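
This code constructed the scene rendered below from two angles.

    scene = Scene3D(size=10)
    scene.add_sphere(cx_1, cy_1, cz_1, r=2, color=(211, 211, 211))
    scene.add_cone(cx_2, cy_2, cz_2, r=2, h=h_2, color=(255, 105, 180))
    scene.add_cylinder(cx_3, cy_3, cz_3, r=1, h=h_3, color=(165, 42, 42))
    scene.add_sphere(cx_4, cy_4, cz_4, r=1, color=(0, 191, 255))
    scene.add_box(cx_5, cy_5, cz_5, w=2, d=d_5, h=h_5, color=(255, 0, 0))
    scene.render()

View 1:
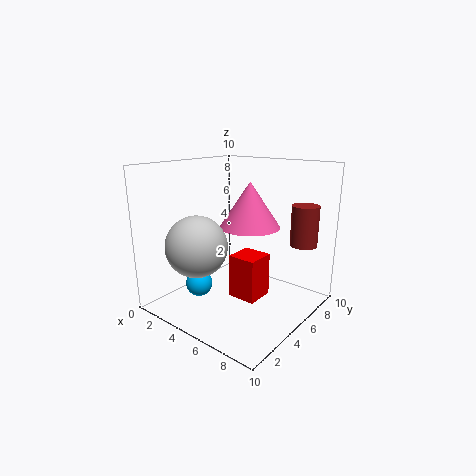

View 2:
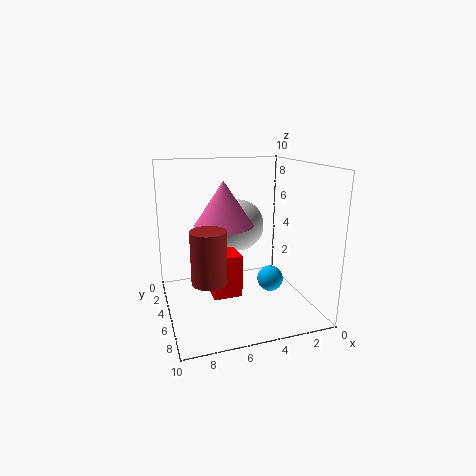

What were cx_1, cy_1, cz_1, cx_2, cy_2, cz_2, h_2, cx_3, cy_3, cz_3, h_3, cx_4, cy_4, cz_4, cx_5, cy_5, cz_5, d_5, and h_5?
cx_1 = 4, cy_1 = 2, cz_1 = 5, cx_2 = 6, cy_2 = 5, cz_2 = 6, h_2 = 3, cx_3 = 8, cy_3 = 9, cz_3 = 4, h_3 = 3, cx_4 = 2, cy_4 = 4, cz_4 = 1, cx_5 = 5, cy_5 = 4, cz_5 = 1, d_5 = 2, h_5 = 3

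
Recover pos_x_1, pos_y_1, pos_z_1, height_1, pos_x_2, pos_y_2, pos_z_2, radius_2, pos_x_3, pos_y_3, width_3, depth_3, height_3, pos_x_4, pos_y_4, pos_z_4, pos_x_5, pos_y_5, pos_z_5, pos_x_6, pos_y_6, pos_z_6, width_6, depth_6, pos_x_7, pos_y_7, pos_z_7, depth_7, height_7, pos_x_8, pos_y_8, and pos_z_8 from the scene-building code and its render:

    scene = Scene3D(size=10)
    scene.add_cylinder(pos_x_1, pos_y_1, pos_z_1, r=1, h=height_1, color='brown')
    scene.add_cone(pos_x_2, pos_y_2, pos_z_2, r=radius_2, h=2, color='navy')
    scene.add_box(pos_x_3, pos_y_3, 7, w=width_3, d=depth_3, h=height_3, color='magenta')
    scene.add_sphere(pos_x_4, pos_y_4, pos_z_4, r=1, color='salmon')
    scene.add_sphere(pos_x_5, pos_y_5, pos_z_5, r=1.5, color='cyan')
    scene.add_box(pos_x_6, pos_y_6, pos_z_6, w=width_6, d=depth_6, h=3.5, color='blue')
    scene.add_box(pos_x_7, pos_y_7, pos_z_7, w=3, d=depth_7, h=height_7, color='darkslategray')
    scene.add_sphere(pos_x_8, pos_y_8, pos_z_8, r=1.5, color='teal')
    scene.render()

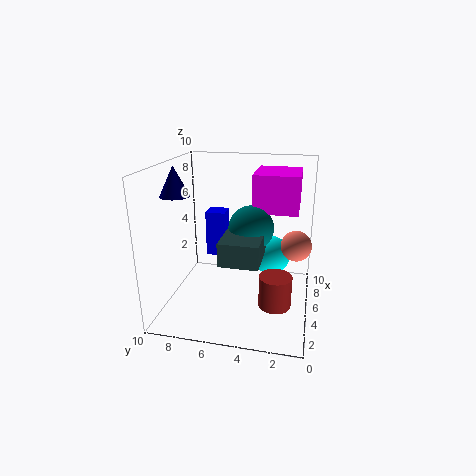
pos_x_1 = 2, pos_y_1 = 2, pos_z_1 = 2, height_1 = 2, pos_x_2 = 4, pos_y_2 = 9, pos_z_2 = 8, radius_2 = 1, pos_x_3 = 4.5, pos_y_3 = 1, width_3 = 3.5, depth_3 = 3, height_3 = 2.5, pos_x_4 = 4.5, pos_y_4 = 1, pos_z_4 = 5, pos_x_5 = 8, pos_y_5 = 3, pos_z_5 = 2.5, pos_x_6 = 7, pos_y_6 = 6.5, pos_z_6 = 2.5, width_6 = 1.5, depth_6 = 1.5, pos_x_7 = 1.5, pos_y_7 = 3, pos_z_7 = 4.5, depth_7 = 2.5, height_7 = 1.5, pos_x_8 = 4.5, pos_y_8 = 4, pos_z_8 = 6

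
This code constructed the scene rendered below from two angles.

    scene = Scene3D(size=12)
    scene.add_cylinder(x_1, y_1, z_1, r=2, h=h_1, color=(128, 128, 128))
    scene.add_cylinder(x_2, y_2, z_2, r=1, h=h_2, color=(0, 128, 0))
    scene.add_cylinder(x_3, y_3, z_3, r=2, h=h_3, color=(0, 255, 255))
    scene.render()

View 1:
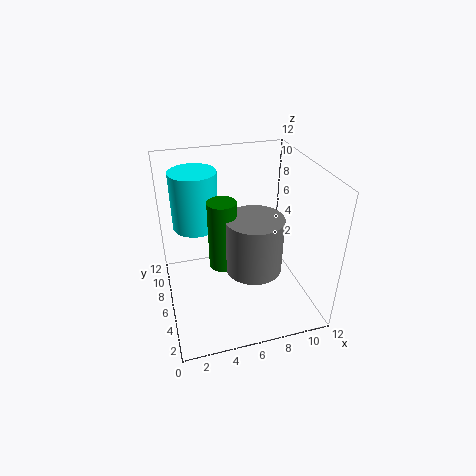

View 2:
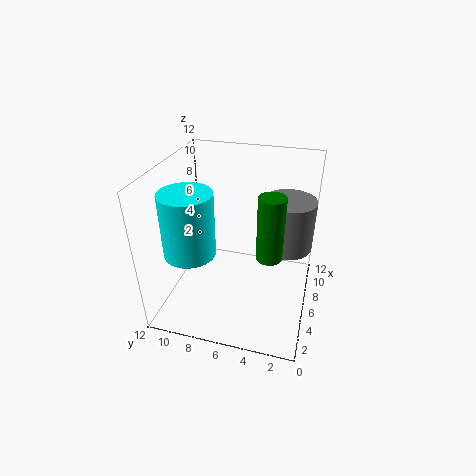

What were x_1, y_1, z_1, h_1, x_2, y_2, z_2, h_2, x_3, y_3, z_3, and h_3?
x_1 = 6, y_1 = 2, z_1 = 6, h_1 = 4, x_2 = 4, y_2 = 3, z_2 = 6, h_2 = 5, x_3 = 3, y_3 = 9, z_3 = 6, h_3 = 5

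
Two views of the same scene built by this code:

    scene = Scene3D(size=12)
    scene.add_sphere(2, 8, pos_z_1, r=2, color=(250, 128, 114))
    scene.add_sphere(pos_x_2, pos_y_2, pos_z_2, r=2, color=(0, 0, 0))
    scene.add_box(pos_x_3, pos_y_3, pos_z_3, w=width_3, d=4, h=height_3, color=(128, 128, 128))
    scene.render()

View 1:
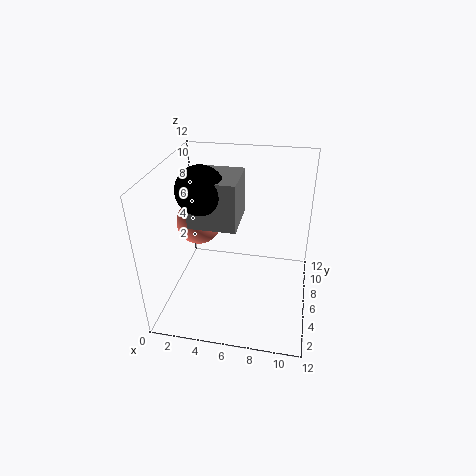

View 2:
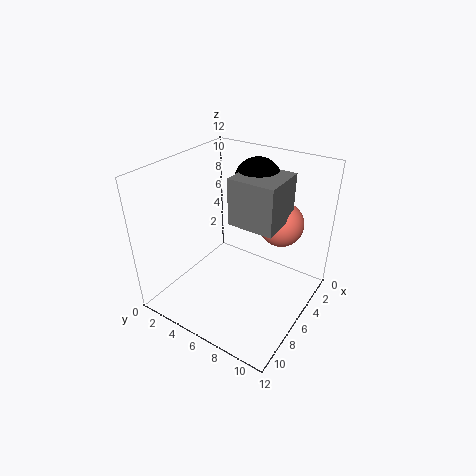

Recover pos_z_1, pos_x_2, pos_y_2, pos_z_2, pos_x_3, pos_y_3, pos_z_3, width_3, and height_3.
pos_z_1 = 6; pos_x_2 = 3; pos_y_2 = 6; pos_z_2 = 10; pos_x_3 = 2; pos_y_3 = 5; pos_z_3 = 7; width_3 = 4; height_3 = 4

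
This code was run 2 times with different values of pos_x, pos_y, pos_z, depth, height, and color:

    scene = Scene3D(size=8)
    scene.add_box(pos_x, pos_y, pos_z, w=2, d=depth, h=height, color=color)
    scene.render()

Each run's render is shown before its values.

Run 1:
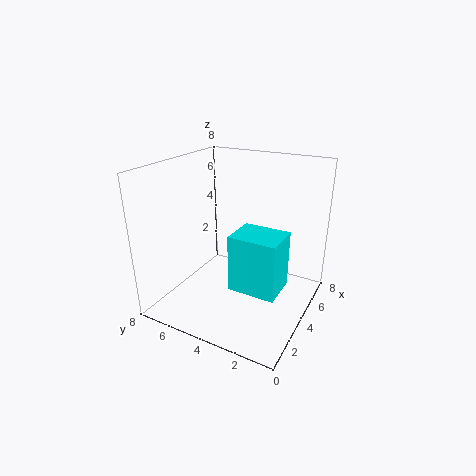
pos_x = 2
pos_y = 1
pos_z = 2
depth = 2.5
height = 3
color = 'cyan'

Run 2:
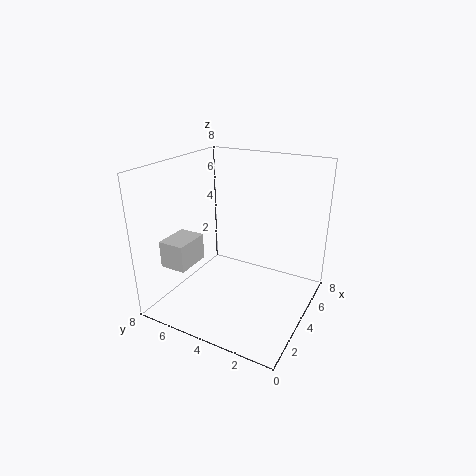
pos_x = 1.5
pos_y = 6
pos_z = 2.5
depth = 1.5
height = 1.5
color = 'lightgray'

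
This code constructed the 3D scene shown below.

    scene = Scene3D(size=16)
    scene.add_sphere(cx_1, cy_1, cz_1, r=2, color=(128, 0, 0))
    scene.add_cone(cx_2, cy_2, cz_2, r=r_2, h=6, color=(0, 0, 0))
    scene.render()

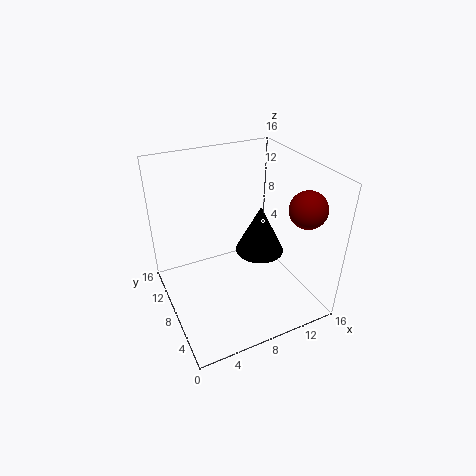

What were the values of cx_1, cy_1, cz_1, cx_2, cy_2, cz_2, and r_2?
cx_1 = 14; cy_1 = 4; cz_1 = 12; cx_2 = 12; cy_2 = 10; cz_2 = 4; r_2 = 3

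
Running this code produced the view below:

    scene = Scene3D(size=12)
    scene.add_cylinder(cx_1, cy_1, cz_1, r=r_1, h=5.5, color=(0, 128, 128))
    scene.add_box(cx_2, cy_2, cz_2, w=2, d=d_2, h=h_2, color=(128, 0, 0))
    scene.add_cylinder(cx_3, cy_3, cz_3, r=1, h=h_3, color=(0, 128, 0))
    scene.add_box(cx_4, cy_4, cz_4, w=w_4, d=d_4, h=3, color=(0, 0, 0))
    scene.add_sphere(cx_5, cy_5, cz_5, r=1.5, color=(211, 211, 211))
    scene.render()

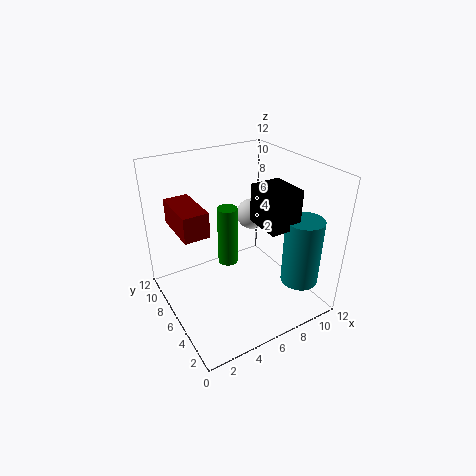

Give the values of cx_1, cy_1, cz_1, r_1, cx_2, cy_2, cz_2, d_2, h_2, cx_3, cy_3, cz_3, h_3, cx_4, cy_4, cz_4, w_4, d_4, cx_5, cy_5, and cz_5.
cx_1 = 9.5
cy_1 = 2
cz_1 = 3
r_1 = 1.5
cx_2 = 1
cy_2 = 5
cz_2 = 7.5
d_2 = 4
h_2 = 2
cx_3 = 7.5
cy_3 = 10.5
cz_3 = 0.5
h_3 = 6
cx_4 = 6.5
cy_4 = 2
cz_4 = 8
w_4 = 2.5
d_4 = 3
cx_5 = 10
cy_5 = 10
cz_5 = 5.5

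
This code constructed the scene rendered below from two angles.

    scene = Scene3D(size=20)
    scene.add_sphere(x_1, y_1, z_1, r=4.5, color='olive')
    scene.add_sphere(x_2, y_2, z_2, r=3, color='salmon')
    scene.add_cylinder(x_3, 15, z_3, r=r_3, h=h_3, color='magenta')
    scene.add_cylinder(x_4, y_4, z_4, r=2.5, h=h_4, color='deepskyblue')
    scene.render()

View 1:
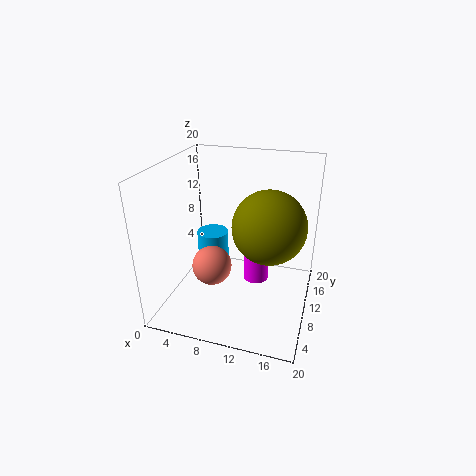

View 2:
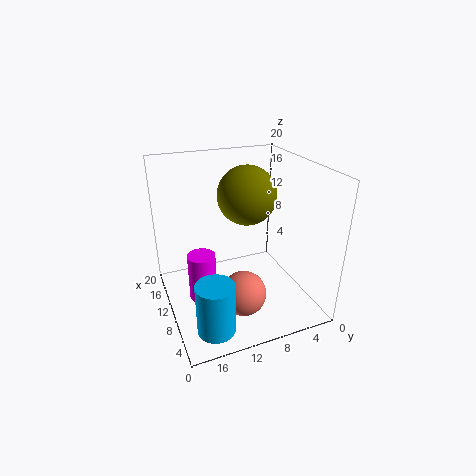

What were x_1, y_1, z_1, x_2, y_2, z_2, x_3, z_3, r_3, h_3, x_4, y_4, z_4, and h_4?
x_1 = 15; y_1 = 6.5; z_1 = 14; x_2 = 5.5; y_2 = 11; z_2 = 4; x_3 = 11.5; z_3 = 0.5; r_3 = 2; h_3 = 7; x_4 = 4; y_4 = 15.5; z_4 = 0.5; h_4 = 7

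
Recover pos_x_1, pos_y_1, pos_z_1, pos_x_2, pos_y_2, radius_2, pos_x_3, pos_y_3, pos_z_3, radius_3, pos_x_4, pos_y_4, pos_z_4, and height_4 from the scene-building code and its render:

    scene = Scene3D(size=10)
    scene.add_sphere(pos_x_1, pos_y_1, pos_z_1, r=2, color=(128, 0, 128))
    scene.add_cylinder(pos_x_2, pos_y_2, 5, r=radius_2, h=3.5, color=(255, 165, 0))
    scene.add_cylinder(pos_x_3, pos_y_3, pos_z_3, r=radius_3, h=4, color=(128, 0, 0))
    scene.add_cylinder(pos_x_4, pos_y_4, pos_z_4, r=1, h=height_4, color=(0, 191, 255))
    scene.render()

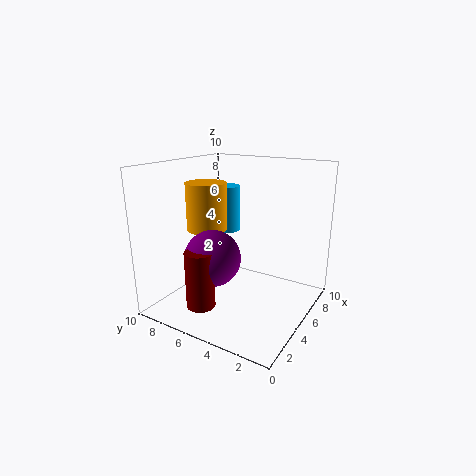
pos_x_1 = 4; pos_y_1 = 6.5; pos_z_1 = 3.5; pos_x_2 = 5.5; pos_y_2 = 8; radius_2 = 1.5; pos_x_3 = 2.5; pos_y_3 = 6.5; pos_z_3 = 0.5; radius_3 = 1; pos_x_4 = 7.5; pos_y_4 = 7.5; pos_z_4 = 4.5; height_4 = 3.5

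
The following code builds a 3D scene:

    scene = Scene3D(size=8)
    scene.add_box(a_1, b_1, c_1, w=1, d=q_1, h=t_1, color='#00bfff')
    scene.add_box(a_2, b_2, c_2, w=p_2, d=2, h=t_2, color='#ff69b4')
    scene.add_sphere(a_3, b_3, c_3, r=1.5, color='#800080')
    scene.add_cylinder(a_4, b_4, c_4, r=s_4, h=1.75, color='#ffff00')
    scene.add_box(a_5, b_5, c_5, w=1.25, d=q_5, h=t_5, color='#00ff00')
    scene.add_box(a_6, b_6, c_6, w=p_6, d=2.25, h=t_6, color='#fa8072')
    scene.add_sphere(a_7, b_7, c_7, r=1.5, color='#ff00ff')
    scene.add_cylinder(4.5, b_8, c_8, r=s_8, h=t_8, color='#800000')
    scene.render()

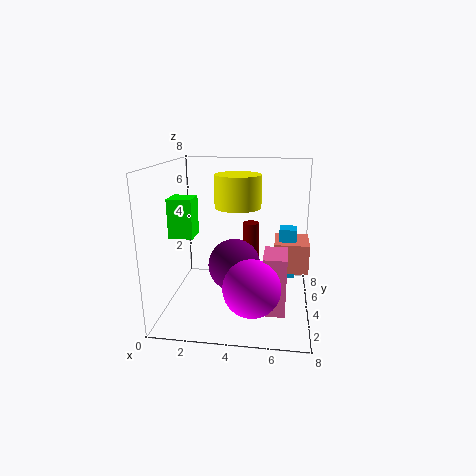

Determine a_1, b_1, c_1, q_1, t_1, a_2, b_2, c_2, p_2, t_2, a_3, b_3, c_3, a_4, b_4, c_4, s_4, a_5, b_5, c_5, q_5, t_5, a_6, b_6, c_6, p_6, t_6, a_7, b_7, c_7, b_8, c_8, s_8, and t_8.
a_1 = 6.25
b_1 = 5
c_1 = 1.25
q_1 = 1
t_1 = 3
a_2 = 5.5
b_2 = 2.25
c_2 = 0.25
p_2 = 1.25
t_2 = 3.25
a_3 = 3.75
b_3 = 4.25
c_3 = 2.25
a_4 = 4
b_4 = 4
c_4 = 5.75
s_4 = 1.25
a_5 = 0.75
b_5 = 2
c_5 = 4.5
q_5 = 1.25
t_5 = 2
a_6 = 6
b_6 = 4.5
c_6 = 1.75
p_6 = 2
t_6 = 1.75
a_7 = 5
b_7 = 2
c_7 = 2
b_8 = 6.25
c_8 = 1.75
s_8 = 0.5
t_8 = 2.5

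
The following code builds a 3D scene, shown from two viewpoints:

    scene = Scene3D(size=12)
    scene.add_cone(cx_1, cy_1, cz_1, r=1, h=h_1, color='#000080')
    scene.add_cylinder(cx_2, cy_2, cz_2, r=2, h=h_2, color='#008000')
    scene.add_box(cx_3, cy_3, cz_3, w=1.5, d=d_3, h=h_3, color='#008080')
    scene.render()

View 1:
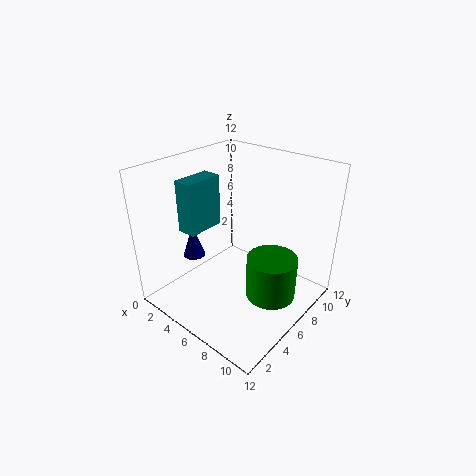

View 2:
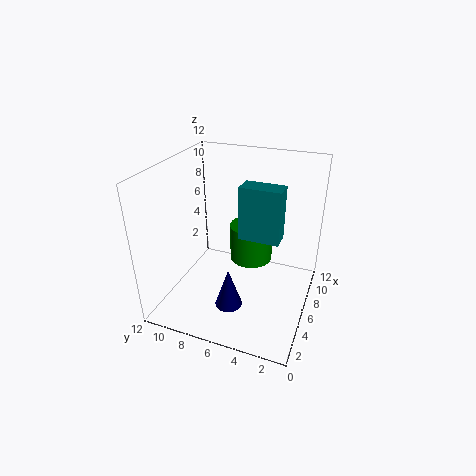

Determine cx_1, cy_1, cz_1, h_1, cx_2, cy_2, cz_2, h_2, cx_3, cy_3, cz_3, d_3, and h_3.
cx_1 = 1.5; cy_1 = 5; cz_1 = 3; h_1 = 3; cx_2 = 9.5; cy_2 = 6; cz_2 = 2; h_2 = 3.5; cx_3 = 3.5; cy_3 = 2; cz_3 = 7.5; d_3 = 3; h_3 = 4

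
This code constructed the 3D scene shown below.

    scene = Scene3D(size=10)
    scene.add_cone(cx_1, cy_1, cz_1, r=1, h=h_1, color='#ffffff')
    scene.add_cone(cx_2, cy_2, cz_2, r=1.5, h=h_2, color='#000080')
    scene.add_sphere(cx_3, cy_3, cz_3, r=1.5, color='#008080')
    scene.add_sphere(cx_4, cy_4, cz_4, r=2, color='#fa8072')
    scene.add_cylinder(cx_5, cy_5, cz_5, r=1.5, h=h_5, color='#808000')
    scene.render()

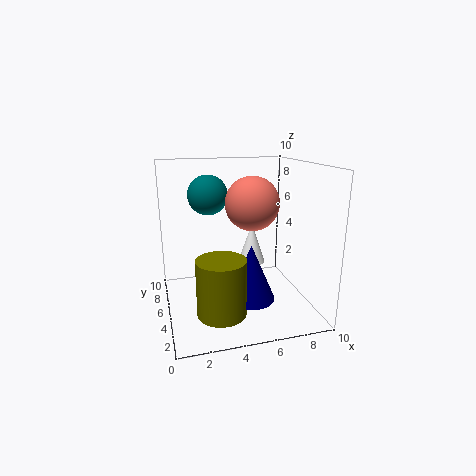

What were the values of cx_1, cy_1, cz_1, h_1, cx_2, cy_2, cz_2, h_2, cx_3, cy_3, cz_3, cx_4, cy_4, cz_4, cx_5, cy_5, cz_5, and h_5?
cx_1 = 6.5, cy_1 = 6.5, cz_1 = 2.5, h_1 = 3, cx_2 = 5, cy_2 = 2, cz_2 = 2, h_2 = 3.5, cx_3 = 3.5, cy_3 = 8, cz_3 = 7.5, cx_4 = 6.5, cy_4 = 6.5, cz_4 = 7, cx_5 = 3, cy_5 = 1.5, cz_5 = 1.5, h_5 = 3.5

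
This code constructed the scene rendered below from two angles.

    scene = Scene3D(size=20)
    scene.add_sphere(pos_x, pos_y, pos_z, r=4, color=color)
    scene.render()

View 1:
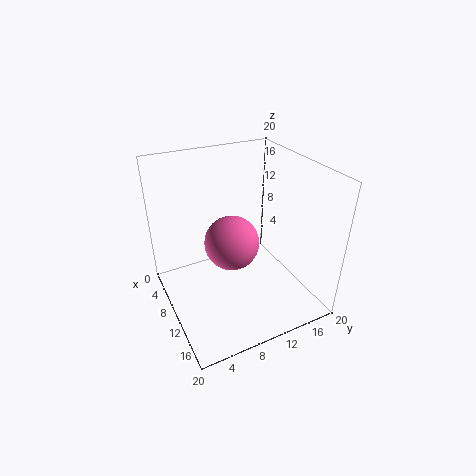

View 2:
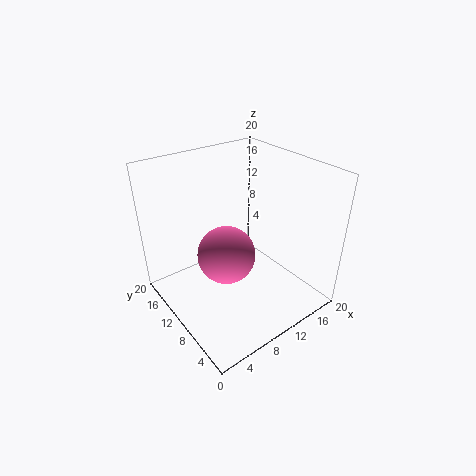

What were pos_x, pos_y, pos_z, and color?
pos_x = 8; pos_y = 10; pos_z = 8; color = 'hotpink'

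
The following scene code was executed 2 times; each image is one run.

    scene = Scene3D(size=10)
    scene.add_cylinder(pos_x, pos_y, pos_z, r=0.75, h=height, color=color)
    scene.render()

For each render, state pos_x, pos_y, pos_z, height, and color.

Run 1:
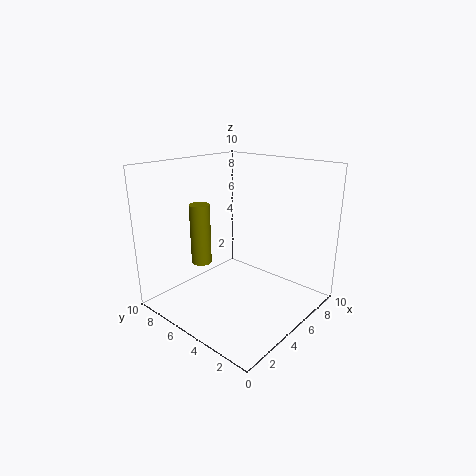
pos_x = 4.25, pos_y = 8, pos_z = 2.5, height = 4.5, color = 'olive'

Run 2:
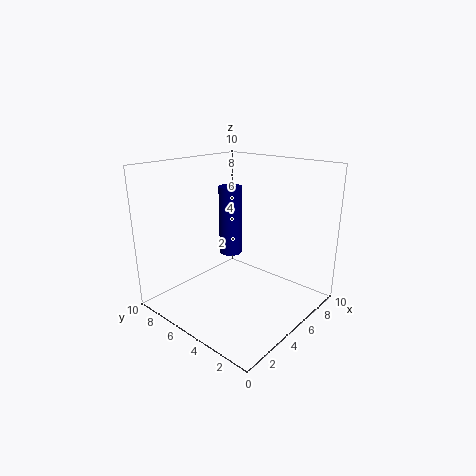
pos_x = 4.25, pos_y = 5, pos_z = 4.25, height = 4.5, color = 'navy'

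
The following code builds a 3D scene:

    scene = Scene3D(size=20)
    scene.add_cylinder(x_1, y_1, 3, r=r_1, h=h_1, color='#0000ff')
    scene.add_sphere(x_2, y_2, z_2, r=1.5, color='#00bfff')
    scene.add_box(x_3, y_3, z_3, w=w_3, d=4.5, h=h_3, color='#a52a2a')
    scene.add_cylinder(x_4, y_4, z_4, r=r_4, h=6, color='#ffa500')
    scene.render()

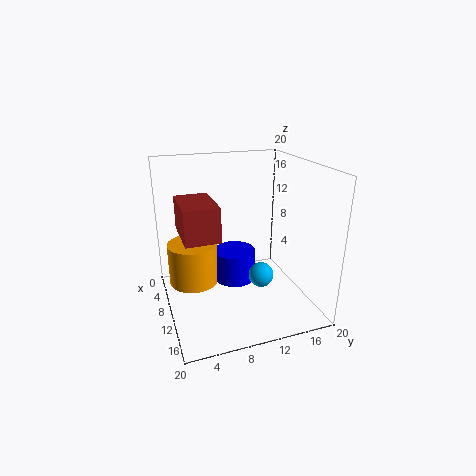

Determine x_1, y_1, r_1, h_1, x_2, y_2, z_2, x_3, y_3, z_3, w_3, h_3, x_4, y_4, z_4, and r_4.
x_1 = 8.5, y_1 = 10, r_1 = 3, h_1 = 4.5, x_2 = 17, y_2 = 10.5, z_2 = 8, x_3 = 7, y_3 = 2, z_3 = 11.5, w_3 = 7, h_3 = 4.5, x_4 = 7.5, y_4 = 4, z_4 = 3, r_4 = 3.5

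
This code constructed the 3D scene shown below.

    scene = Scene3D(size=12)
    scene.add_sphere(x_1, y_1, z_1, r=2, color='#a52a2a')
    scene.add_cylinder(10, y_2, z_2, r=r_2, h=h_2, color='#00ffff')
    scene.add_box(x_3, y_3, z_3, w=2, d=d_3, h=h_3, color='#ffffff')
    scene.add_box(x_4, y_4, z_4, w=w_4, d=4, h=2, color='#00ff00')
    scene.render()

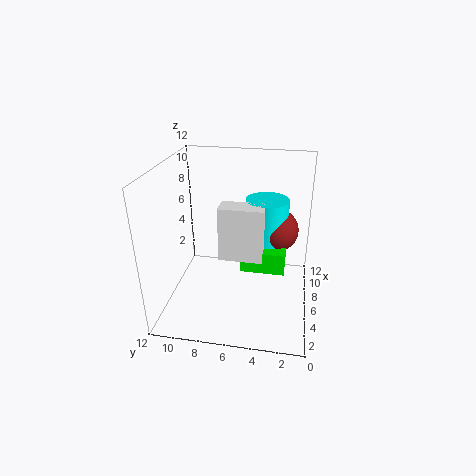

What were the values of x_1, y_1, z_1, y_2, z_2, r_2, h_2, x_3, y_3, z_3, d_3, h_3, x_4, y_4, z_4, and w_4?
x_1 = 10
y_1 = 3
z_1 = 5
y_2 = 4
z_2 = 2
r_2 = 2
h_2 = 6
x_3 = 7
y_3 = 4
z_3 = 3
d_3 = 4
h_3 = 5
x_4 = 7
y_4 = 2
z_4 = 2
w_4 = 4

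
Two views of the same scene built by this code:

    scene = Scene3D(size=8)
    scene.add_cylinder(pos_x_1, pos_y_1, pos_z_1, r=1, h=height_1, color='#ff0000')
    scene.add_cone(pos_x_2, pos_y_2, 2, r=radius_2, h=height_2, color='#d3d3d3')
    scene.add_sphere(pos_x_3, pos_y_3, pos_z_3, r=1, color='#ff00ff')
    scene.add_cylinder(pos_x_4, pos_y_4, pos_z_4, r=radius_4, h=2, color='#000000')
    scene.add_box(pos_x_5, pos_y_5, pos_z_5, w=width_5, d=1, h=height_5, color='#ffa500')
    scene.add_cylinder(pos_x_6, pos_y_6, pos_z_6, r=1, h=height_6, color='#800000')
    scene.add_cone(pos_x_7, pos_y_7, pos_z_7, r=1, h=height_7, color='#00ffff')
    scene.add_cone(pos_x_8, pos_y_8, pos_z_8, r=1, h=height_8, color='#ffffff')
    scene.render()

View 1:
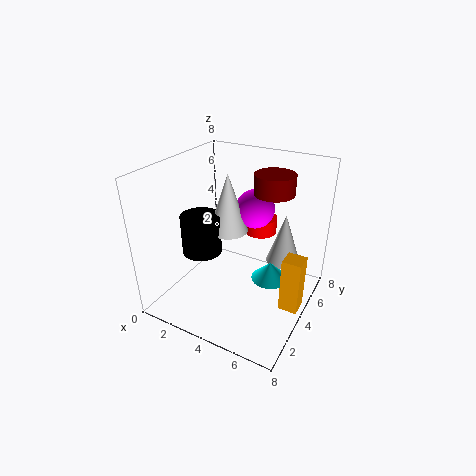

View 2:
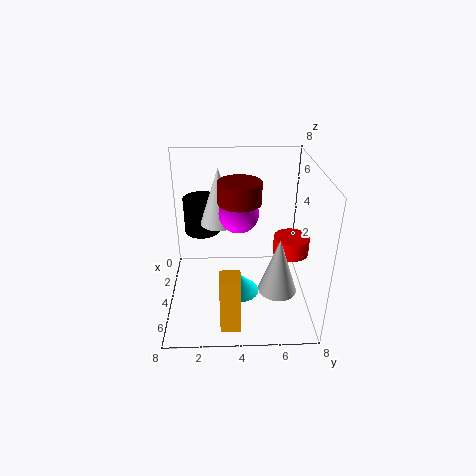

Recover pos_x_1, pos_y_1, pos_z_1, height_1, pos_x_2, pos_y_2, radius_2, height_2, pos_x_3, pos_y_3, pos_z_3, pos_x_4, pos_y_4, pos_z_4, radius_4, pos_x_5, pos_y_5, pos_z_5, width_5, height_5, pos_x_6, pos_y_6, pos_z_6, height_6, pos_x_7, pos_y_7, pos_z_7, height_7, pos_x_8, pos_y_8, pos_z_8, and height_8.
pos_x_1 = 4
pos_y_1 = 7
pos_z_1 = 3
height_1 = 1
pos_x_2 = 6
pos_y_2 = 6
radius_2 = 1
height_2 = 3
pos_x_3 = 5
pos_y_3 = 4
pos_z_3 = 6
pos_x_4 = 3
pos_y_4 = 2
pos_z_4 = 4
radius_4 = 1
pos_x_5 = 7
pos_y_5 = 3
pos_z_5 = 1
width_5 = 1
height_5 = 3
pos_x_6 = 6
pos_y_6 = 4
pos_z_6 = 7
height_6 = 1
pos_x_7 = 6
pos_y_7 = 4
pos_z_7 = 2
height_7 = 1
pos_x_8 = 4
pos_y_8 = 3
pos_z_8 = 5
height_8 = 3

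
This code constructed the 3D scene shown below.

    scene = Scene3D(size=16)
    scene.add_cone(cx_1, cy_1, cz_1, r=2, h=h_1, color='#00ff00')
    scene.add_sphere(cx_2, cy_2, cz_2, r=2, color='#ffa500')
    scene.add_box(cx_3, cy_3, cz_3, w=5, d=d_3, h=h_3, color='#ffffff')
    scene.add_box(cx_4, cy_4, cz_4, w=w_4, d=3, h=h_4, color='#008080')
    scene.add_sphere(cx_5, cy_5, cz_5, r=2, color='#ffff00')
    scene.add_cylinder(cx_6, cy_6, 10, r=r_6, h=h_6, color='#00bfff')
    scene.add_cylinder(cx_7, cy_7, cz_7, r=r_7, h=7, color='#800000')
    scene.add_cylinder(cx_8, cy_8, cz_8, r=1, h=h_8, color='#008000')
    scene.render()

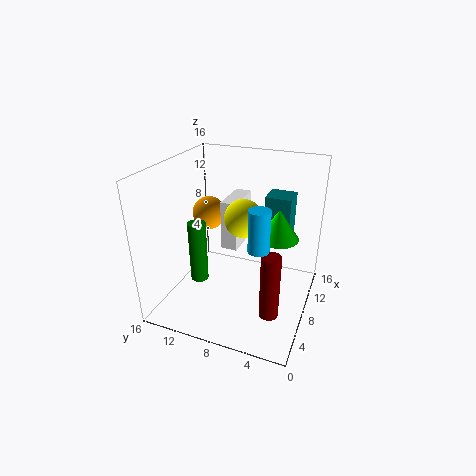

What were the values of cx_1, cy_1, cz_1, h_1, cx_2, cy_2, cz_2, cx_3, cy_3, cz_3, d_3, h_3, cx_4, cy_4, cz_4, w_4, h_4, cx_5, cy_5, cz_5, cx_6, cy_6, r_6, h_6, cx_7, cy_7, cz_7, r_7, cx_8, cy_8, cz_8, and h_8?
cx_1 = 6
cy_1 = 3
cz_1 = 10
h_1 = 3
cx_2 = 11
cy_2 = 13
cz_2 = 9
cx_3 = 10
cy_3 = 9
cz_3 = 5
d_3 = 2
h_3 = 6
cx_4 = 11
cy_4 = 3
cz_4 = 6
w_4 = 3
h_4 = 6
cx_5 = 7
cy_5 = 7
cz_5 = 11
cx_6 = 3
cy_6 = 4
r_6 = 1
h_6 = 4
cx_7 = 4
cy_7 = 3
cz_7 = 2
r_7 = 1
cx_8 = 6
cy_8 = 12
cz_8 = 3
h_8 = 7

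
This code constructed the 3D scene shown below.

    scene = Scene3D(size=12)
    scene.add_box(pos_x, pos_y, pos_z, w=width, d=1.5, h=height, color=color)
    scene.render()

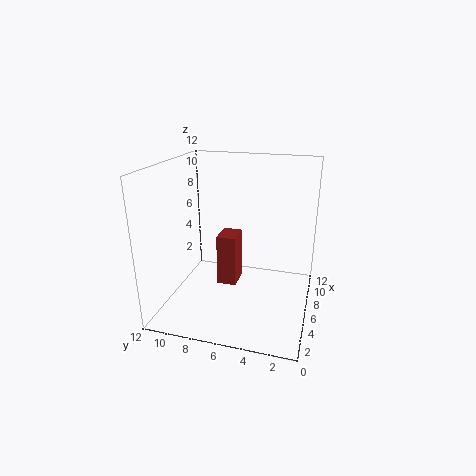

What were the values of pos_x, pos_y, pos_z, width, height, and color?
pos_x = 3.5, pos_y = 5.5, pos_z = 3, width = 2, height = 4, color = 'brown'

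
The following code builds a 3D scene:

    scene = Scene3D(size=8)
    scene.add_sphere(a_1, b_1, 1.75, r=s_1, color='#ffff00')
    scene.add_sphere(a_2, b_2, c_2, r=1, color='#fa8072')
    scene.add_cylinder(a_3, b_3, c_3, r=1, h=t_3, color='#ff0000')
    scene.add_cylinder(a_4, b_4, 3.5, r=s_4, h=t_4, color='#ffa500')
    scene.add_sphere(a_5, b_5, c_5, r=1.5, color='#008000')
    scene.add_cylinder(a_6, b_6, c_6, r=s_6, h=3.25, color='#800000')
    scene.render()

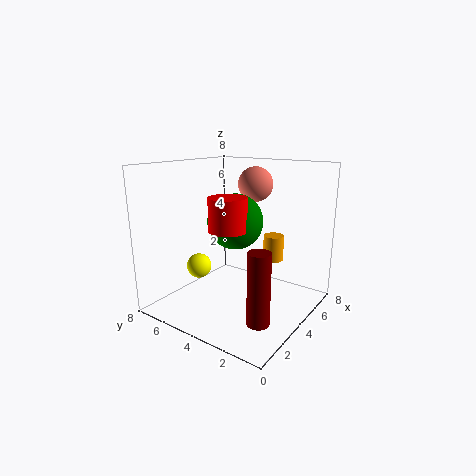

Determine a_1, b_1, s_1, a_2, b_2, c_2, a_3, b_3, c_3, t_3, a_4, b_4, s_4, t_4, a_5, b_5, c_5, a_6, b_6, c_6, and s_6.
a_1 = 3.75
b_1 = 6.75
s_1 = 0.75
a_2 = 5.75
b_2 = 4
c_2 = 6.75
a_3 = 2.75
b_3 = 3.75
c_3 = 4.75
t_3 = 1.75
a_4 = 3.5
b_4 = 1.5
s_4 = 0.5
t_4 = 1.25
a_5 = 3.75
b_5 = 4
c_5 = 5
a_6 = 0.5
b_6 = 0.5
c_6 = 1.75
s_6 = 0.5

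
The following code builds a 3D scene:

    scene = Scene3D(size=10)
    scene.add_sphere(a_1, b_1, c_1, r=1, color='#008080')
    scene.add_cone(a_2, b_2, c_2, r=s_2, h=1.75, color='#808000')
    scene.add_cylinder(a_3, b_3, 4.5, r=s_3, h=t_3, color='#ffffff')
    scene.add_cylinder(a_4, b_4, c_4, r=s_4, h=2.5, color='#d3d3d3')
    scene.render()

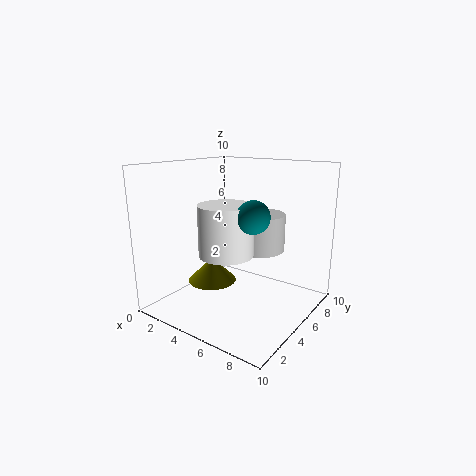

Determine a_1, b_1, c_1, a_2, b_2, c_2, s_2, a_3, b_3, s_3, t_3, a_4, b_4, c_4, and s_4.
a_1 = 7.5
b_1 = 3
c_1 = 7.25
a_2 = 3
b_2 = 4.5
c_2 = 1.5
s_2 = 1.75
a_3 = 5.5
b_3 = 3
s_3 = 1.75
t_3 = 3.25
a_4 = 6.25
b_4 = 5.75
c_4 = 4.25
s_4 = 1.75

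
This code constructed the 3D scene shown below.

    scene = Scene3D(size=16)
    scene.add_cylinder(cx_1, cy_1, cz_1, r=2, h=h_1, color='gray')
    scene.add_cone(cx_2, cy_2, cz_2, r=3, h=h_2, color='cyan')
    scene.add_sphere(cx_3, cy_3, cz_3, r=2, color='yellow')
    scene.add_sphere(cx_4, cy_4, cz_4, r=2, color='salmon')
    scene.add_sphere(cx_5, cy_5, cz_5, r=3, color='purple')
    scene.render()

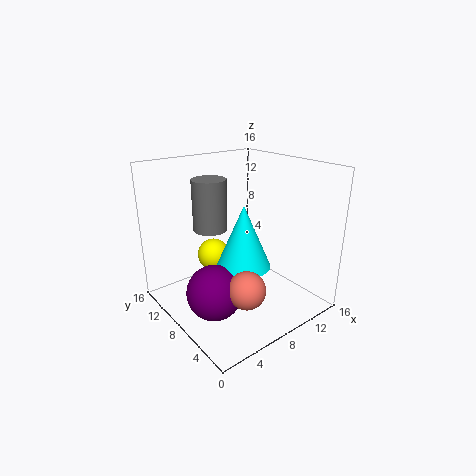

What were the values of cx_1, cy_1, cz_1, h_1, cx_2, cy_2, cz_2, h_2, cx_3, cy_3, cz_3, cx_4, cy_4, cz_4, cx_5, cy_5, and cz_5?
cx_1 = 7, cy_1 = 12, cz_1 = 8, h_1 = 6, cx_2 = 8, cy_2 = 7, cz_2 = 5, h_2 = 7, cx_3 = 8, cy_3 = 13, cz_3 = 4, cx_4 = 6, cy_4 = 4, cz_4 = 4, cx_5 = 4, cy_5 = 7, cz_5 = 3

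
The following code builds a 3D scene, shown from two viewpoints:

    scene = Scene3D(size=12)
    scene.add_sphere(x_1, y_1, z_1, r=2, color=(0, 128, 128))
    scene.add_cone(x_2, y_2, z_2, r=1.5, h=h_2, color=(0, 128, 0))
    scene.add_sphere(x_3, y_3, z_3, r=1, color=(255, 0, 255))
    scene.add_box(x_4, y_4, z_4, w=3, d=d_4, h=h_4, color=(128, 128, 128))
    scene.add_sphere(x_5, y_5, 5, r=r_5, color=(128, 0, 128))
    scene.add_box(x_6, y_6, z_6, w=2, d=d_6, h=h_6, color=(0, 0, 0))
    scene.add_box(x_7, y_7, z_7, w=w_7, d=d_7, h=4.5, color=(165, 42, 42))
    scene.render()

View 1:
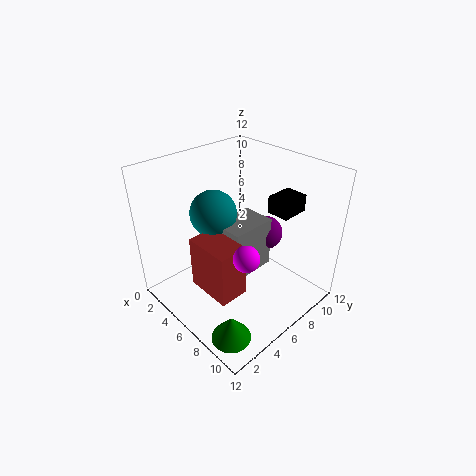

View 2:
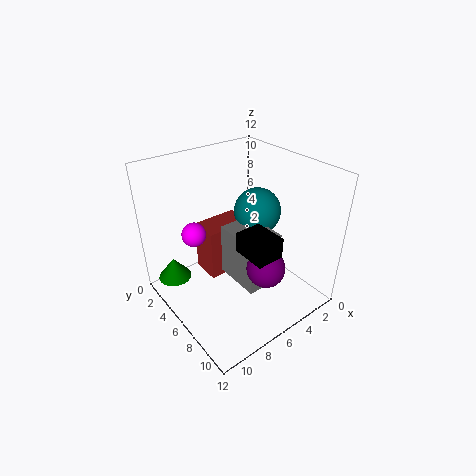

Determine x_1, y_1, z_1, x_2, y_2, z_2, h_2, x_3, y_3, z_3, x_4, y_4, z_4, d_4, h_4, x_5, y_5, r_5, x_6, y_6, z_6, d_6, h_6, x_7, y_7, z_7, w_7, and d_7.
x_1 = 3.5, y_1 = 5.5, z_1 = 7.5, x_2 = 10, y_2 = 1.5, z_2 = 1, h_2 = 2, x_3 = 9, y_3 = 4, z_3 = 6.5, x_4 = 4, y_4 = 5, z_4 = 2.5, d_4 = 4, h_4 = 4.5, x_5 = 6, y_5 = 9.5, r_5 = 1.5, x_6 = 6.5, y_6 = 9, z_6 = 7.5, d_6 = 2.5, h_6 = 1.5, x_7 = 4, y_7 = 2.5, z_7 = 2, w_7 = 4, d_7 = 2.5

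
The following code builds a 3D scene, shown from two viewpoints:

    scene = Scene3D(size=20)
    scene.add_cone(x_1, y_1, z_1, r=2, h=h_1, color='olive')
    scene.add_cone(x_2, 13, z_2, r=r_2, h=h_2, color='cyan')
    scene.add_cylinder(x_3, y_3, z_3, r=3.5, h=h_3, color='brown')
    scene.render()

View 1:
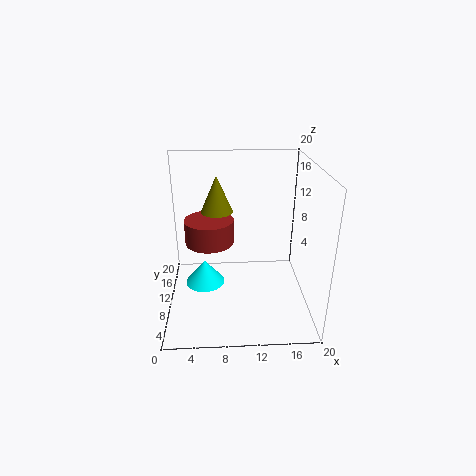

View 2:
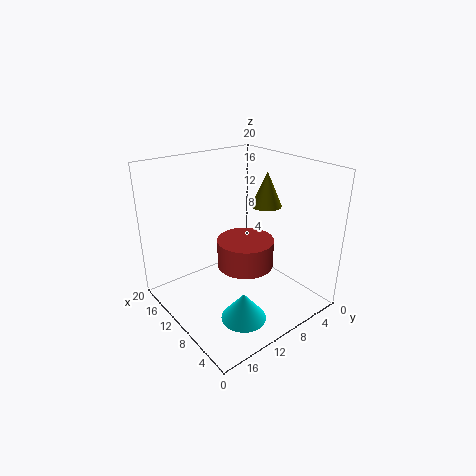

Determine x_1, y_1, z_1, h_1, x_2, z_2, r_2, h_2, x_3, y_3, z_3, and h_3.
x_1 = 7.25, y_1 = 7.5, z_1 = 15, h_1 = 4.5, x_2 = 5, z_2 = 1, r_2 = 3, h_2 = 3.75, x_3 = 6, y_3 = 12, z_3 = 8.5, h_3 = 3.5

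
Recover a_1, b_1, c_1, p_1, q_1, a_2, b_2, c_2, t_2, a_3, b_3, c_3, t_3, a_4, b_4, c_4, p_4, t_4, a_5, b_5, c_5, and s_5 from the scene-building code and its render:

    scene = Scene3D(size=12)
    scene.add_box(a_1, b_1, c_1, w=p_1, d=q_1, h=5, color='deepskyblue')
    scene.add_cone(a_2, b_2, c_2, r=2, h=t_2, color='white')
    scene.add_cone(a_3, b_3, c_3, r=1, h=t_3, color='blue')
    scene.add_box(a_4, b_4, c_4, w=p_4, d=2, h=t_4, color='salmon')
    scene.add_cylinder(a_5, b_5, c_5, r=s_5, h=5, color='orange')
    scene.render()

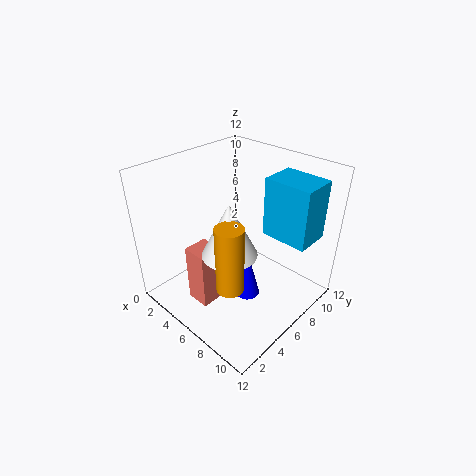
a_1 = 7
b_1 = 8
c_1 = 6
p_1 = 4
q_1 = 3
a_2 = 8
b_2 = 3
c_2 = 7
t_2 = 4
a_3 = 8
b_3 = 5
c_3 = 2
t_3 = 4
a_4 = 4
b_4 = 2
c_4 = 1
p_4 = 2
t_4 = 5
a_5 = 9
b_5 = 2
c_5 = 5
s_5 = 1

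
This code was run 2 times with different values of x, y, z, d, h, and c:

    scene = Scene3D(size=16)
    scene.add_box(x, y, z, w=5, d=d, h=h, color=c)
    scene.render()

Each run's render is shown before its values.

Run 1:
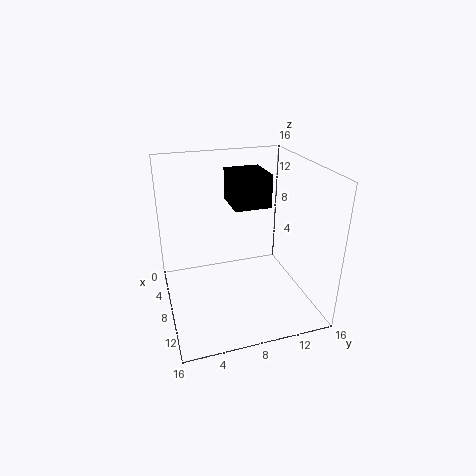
x = 0.5; y = 8.5; z = 10; d = 4.5; h = 4; c = 'black'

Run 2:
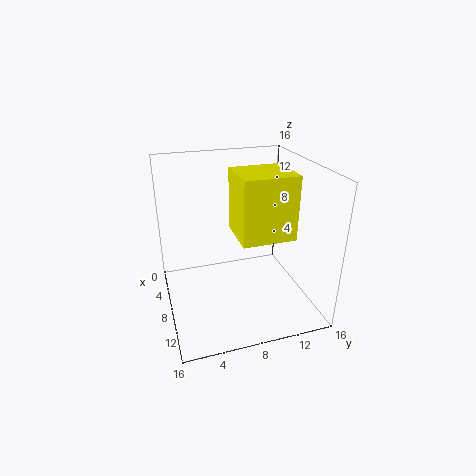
x = 8; y = 7; z = 9.5; d = 5.5; h = 6.5; c = 'yellow'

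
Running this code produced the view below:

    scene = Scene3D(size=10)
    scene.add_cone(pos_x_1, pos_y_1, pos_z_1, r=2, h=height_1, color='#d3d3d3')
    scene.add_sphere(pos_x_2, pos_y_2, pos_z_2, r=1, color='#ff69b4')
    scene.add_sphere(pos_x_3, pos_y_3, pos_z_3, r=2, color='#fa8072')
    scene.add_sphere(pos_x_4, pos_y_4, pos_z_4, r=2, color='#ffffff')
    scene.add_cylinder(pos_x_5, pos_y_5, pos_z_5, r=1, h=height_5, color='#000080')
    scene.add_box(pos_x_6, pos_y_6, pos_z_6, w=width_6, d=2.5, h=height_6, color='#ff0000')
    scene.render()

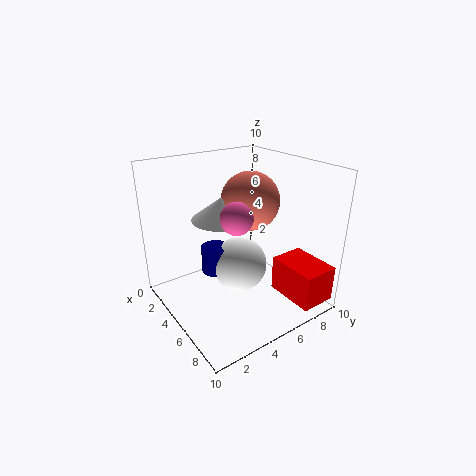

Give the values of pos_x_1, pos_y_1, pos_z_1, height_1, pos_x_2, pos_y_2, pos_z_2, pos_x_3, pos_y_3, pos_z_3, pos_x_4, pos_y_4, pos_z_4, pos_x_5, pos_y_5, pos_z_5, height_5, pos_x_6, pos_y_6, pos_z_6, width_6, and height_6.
pos_x_1 = 4.5, pos_y_1 = 4, pos_z_1 = 6.5, height_1 = 1.5, pos_x_2 = 7, pos_y_2 = 3.5, pos_z_2 = 7.5, pos_x_3 = 5, pos_y_3 = 6, pos_z_3 = 7.5, pos_x_4 = 4.5, pos_y_4 = 5.5, pos_z_4 = 2.5, pos_x_5 = 3.5, pos_y_5 = 4, pos_z_5 = 2, height_5 = 2, pos_x_6 = 6.5, pos_y_6 = 7, pos_z_6 = 1, width_6 = 3.5, height_6 = 2.5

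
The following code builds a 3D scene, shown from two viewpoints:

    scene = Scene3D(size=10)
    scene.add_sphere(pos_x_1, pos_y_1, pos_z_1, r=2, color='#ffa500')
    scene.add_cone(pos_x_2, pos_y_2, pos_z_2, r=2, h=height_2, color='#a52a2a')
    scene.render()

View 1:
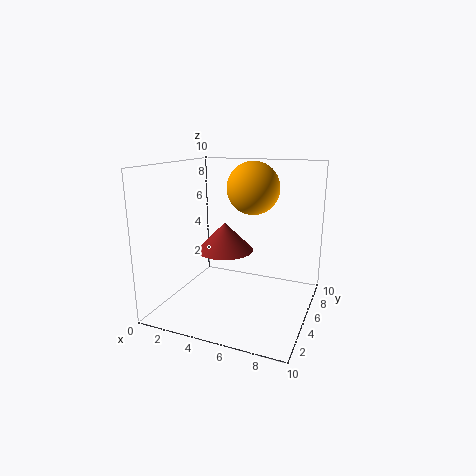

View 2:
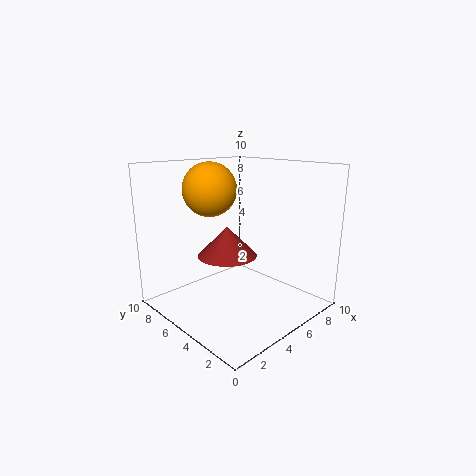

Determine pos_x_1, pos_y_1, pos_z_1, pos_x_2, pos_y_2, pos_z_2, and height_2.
pos_x_1 = 5; pos_y_1 = 8; pos_z_1 = 8; pos_x_2 = 4; pos_y_2 = 5; pos_z_2 = 4; height_2 = 2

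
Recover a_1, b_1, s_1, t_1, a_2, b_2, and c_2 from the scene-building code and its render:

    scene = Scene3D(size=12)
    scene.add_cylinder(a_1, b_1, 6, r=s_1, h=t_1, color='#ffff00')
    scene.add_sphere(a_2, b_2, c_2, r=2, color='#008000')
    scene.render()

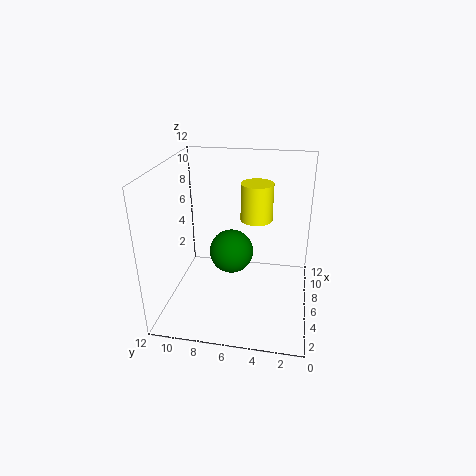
a_1 = 10, b_1 = 5, s_1 = 1.5, t_1 = 3.5, a_2 = 8, b_2 = 7, c_2 = 3.5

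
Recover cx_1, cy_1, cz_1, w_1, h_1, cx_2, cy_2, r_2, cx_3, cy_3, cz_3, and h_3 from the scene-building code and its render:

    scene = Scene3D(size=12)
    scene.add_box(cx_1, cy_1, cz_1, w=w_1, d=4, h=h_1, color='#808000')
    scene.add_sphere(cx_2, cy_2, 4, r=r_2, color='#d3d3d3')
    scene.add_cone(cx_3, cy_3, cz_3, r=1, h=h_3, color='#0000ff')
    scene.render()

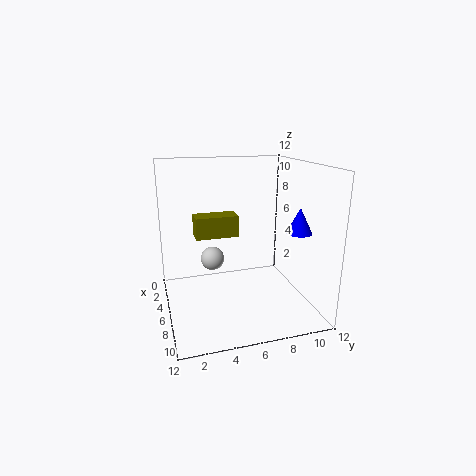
cx_1 = 1, cy_1 = 3, cz_1 = 5, w_1 = 2, h_1 = 2, cx_2 = 5, cy_2 = 4, r_2 = 1, cx_3 = 9, cy_3 = 10, cz_3 = 7, h_3 = 2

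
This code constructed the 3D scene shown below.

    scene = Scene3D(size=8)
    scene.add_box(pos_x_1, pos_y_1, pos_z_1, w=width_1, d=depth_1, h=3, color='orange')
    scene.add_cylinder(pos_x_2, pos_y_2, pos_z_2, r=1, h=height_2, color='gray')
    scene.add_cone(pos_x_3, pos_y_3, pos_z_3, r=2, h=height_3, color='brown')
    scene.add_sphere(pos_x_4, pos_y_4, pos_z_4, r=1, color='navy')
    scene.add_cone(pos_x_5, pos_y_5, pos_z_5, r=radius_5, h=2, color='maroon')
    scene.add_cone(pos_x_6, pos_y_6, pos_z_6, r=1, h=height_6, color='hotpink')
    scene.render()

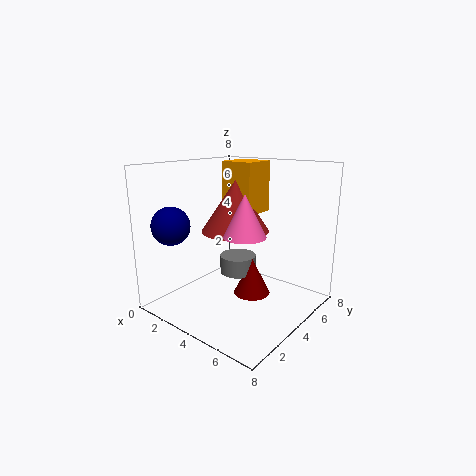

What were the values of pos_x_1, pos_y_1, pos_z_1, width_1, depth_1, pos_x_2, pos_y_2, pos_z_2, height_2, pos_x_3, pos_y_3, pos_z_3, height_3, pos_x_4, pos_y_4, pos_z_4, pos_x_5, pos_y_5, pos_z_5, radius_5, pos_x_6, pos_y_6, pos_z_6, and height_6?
pos_x_1 = 2; pos_y_1 = 5; pos_z_1 = 5; width_1 = 2; depth_1 = 2; pos_x_2 = 4; pos_y_2 = 4; pos_z_2 = 2; height_2 = 1; pos_x_3 = 3; pos_y_3 = 5; pos_z_3 = 4; height_3 = 3; pos_x_4 = 2; pos_y_4 = 1; pos_z_4 = 5; pos_x_5 = 5; pos_y_5 = 4; pos_z_5 = 1; radius_5 = 1; pos_x_6 = 6; pos_y_6 = 2; pos_z_6 = 5; height_6 = 2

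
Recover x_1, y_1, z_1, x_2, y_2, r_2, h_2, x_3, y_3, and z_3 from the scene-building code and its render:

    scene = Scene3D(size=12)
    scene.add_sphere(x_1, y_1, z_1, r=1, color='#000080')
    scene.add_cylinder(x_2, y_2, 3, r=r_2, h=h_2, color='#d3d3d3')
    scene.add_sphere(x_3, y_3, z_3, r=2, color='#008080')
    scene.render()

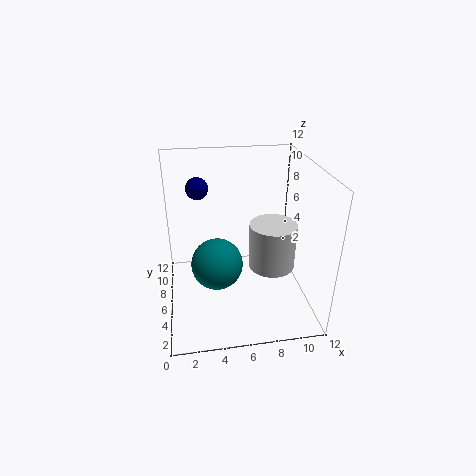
x_1 = 3; y_1 = 10; z_1 = 9; x_2 = 9; y_2 = 6; r_2 = 2; h_2 = 4; x_3 = 4; y_3 = 4; z_3 = 5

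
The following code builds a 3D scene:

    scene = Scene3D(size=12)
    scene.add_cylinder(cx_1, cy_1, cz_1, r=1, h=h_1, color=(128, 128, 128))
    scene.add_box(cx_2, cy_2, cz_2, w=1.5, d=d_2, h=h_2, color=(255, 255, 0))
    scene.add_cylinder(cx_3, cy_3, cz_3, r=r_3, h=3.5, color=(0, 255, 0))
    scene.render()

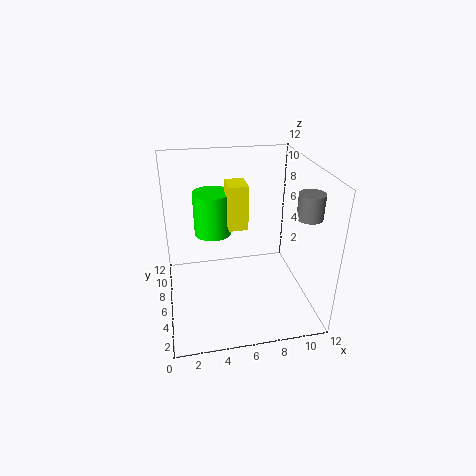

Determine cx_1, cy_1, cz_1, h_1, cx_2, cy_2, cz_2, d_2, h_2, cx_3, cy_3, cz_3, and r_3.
cx_1 = 11; cy_1 = 3.5; cz_1 = 8.5; h_1 = 2; cx_2 = 5; cy_2 = 4.5; cz_2 = 7.5; d_2 = 2; h_2 = 3.5; cx_3 = 4; cy_3 = 6.5; cz_3 = 6.5; r_3 = 1.5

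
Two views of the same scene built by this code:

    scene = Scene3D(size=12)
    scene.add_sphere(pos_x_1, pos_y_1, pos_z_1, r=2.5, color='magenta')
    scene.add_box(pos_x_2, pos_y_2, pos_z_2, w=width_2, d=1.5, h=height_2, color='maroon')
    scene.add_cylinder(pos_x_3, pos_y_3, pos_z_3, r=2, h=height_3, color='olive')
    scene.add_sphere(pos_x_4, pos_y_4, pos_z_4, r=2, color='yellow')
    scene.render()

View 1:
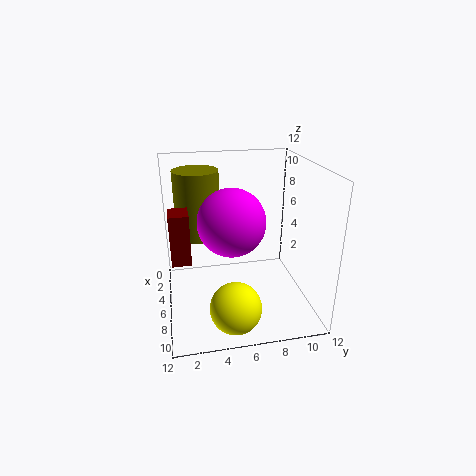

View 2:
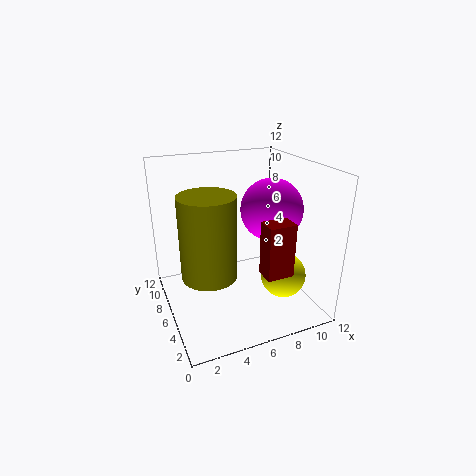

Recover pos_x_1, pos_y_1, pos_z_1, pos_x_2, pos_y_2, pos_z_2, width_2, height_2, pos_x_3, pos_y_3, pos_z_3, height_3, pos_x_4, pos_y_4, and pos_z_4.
pos_x_1 = 8.5
pos_y_1 = 5
pos_z_1 = 8.5
pos_x_2 = 6
pos_y_2 = 0.5
pos_z_2 = 5
width_2 = 2
height_2 = 4
pos_x_3 = 2.5
pos_y_3 = 3
pos_z_3 = 5
height_3 = 6
pos_x_4 = 10
pos_y_4 = 5
pos_z_4 = 2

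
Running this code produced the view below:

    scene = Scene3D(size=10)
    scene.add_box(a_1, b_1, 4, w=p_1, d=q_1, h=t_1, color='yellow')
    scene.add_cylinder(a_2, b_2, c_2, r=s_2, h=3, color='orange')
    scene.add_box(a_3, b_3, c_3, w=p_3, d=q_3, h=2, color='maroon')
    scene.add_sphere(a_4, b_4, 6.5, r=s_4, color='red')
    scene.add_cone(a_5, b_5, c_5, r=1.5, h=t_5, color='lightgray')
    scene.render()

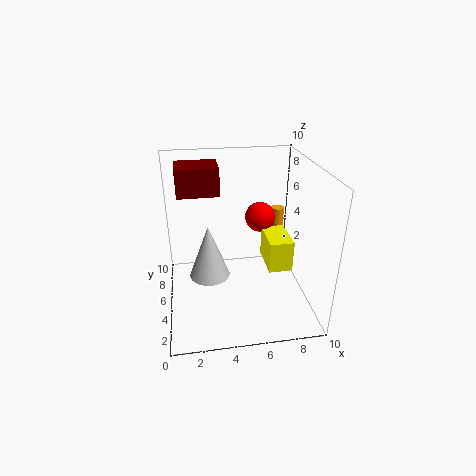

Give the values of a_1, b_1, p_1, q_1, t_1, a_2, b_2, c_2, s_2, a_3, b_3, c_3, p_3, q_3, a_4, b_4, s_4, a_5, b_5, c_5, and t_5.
a_1 = 6.5, b_1 = 2, p_1 = 1.5, q_1 = 2.5, t_1 = 2, a_2 = 8.5, b_2 = 7.5, c_2 = 3, s_2 = 0.5, a_3 = 1, b_3 = 6.5, c_3 = 7.5, p_3 = 3, q_3 = 2.5, a_4 = 6.5, b_4 = 5, s_4 = 1, a_5 = 3, b_5 = 6, c_5 = 1.5, t_5 = 4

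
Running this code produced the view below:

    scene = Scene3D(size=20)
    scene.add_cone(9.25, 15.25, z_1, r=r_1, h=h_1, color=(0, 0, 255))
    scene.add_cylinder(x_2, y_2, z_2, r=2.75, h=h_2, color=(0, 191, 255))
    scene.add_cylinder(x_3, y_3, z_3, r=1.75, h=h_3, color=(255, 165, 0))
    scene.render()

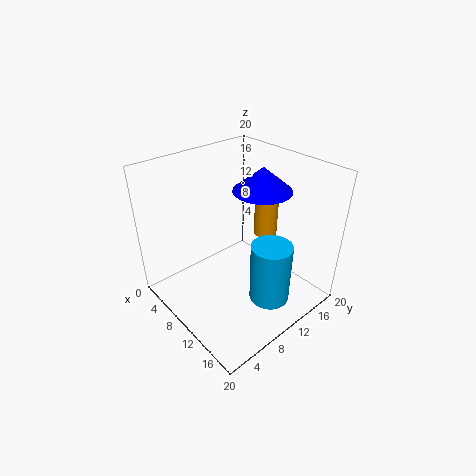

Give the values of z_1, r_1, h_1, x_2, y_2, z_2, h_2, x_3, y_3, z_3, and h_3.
z_1 = 15.25
r_1 = 4.25
h_1 = 3.5
x_2 = 15.5
y_2 = 11
z_2 = 2.5
h_2 = 8.5
x_3 = 9
y_3 = 16.5
z_3 = 7.75
h_3 = 8.75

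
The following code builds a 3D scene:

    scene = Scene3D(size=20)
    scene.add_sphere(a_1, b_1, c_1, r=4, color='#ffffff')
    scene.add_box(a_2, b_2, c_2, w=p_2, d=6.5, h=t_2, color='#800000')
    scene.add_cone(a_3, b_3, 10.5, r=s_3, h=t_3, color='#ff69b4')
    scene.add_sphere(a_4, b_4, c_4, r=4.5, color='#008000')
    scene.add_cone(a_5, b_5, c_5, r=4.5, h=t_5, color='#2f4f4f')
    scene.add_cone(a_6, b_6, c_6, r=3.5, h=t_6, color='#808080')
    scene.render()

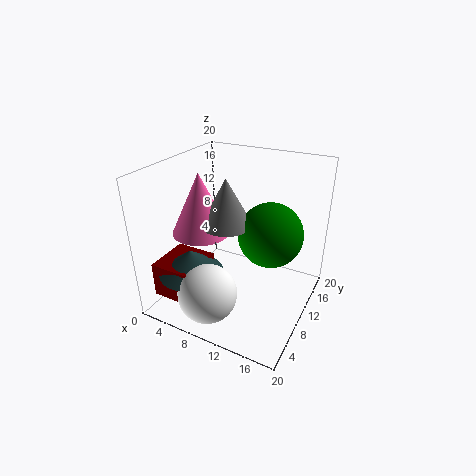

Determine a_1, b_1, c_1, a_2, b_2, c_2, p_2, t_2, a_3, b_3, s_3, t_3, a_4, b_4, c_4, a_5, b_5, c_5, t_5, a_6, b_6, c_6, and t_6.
a_1 = 8.5, b_1 = 4, c_1 = 4, a_2 = 0.5, b_2 = 2.5, c_2 = 2, p_2 = 6, t_2 = 5, a_3 = 5, b_3 = 8.5, s_3 = 4, t_3 = 8.5, a_4 = 14, b_4 = 12, c_4 = 10.5, a_5 = 5, b_5 = 5.5, c_5 = 5.5, t_5 = 3.5, a_6 = 8.5, b_6 = 9.5, c_6 = 12, t_6 = 6.5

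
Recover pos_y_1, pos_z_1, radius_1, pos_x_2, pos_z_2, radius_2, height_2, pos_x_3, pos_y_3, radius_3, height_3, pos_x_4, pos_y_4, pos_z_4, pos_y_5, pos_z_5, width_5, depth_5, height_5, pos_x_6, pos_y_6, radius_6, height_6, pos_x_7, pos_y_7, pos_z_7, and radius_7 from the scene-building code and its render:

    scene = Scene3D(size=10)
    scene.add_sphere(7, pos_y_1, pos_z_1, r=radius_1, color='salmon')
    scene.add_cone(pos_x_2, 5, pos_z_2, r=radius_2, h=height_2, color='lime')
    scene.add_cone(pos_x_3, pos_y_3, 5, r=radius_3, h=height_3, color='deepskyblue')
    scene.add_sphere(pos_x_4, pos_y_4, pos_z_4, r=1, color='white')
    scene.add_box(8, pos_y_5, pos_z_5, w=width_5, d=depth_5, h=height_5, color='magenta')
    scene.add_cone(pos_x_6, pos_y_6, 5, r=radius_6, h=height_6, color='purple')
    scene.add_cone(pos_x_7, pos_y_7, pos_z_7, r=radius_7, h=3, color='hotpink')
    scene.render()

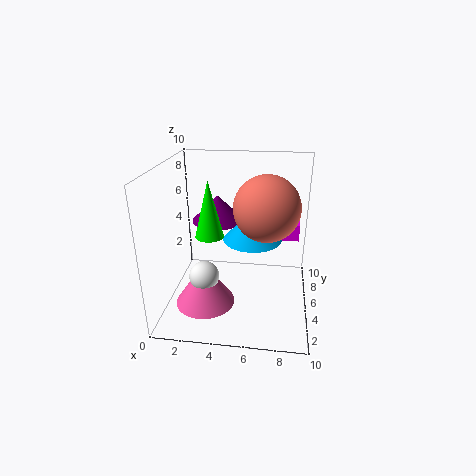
pos_y_1 = 3; pos_z_1 = 8; radius_1 = 2; pos_x_2 = 3; pos_z_2 = 5; radius_2 = 1; height_2 = 4; pos_x_3 = 6; pos_y_3 = 5; radius_3 = 2; height_3 = 2; pos_x_4 = 3; pos_y_4 = 3; pos_z_4 = 3; pos_y_5 = 3; pos_z_5 = 6; width_5 = 1; depth_5 = 1; height_5 = 1; pos_x_6 = 3; pos_y_6 = 8; radius_6 = 2; height_6 = 2; pos_x_7 = 3; pos_y_7 = 3; pos_z_7 = 1; radius_7 = 2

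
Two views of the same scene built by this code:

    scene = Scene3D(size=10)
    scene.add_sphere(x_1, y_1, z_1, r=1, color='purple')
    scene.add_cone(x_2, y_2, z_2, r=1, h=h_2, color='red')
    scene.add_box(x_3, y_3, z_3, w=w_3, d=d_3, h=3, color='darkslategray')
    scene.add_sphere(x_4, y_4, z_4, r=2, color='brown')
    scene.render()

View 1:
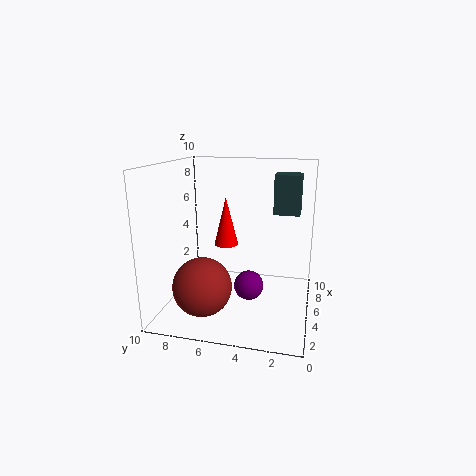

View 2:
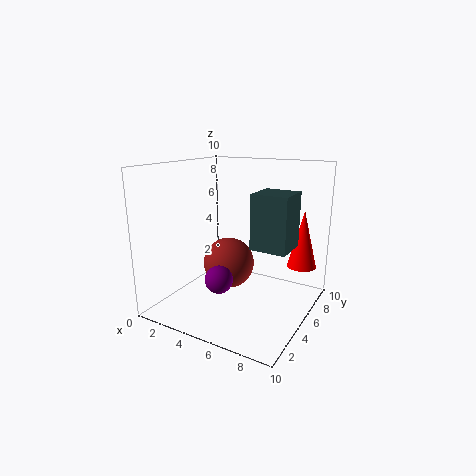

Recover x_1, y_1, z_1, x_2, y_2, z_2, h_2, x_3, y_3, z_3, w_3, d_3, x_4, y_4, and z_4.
x_1 = 4
y_1 = 4
z_1 = 2
x_2 = 9
y_2 = 7
z_2 = 3
h_2 = 4
x_3 = 8
y_3 = 1
z_3 = 6
w_3 = 2
d_3 = 2
x_4 = 3
y_4 = 7
z_4 = 2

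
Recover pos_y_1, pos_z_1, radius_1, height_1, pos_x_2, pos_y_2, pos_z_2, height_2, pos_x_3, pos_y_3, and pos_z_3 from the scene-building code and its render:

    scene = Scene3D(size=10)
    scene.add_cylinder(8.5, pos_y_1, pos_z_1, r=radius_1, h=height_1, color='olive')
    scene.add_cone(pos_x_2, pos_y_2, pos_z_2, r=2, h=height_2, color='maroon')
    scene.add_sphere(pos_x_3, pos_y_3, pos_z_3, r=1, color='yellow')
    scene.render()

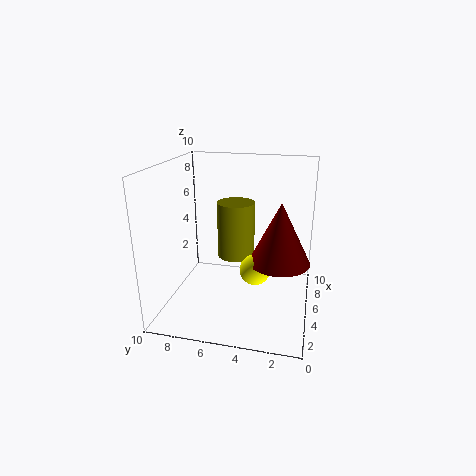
pos_y_1 = 6
pos_z_1 = 2
radius_1 = 1.5
height_1 = 4.5
pos_x_2 = 4
pos_y_2 = 2
pos_z_2 = 4
height_2 = 4
pos_x_3 = 3.5
pos_y_3 = 3.5
pos_z_3 = 3.5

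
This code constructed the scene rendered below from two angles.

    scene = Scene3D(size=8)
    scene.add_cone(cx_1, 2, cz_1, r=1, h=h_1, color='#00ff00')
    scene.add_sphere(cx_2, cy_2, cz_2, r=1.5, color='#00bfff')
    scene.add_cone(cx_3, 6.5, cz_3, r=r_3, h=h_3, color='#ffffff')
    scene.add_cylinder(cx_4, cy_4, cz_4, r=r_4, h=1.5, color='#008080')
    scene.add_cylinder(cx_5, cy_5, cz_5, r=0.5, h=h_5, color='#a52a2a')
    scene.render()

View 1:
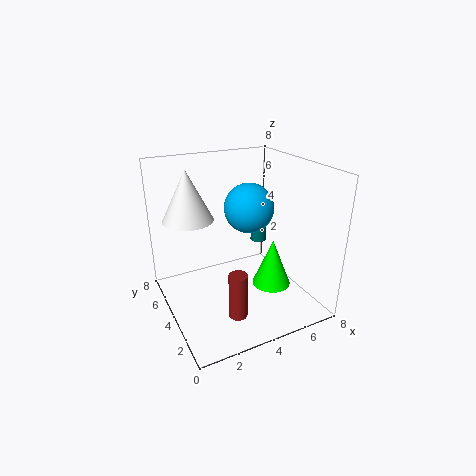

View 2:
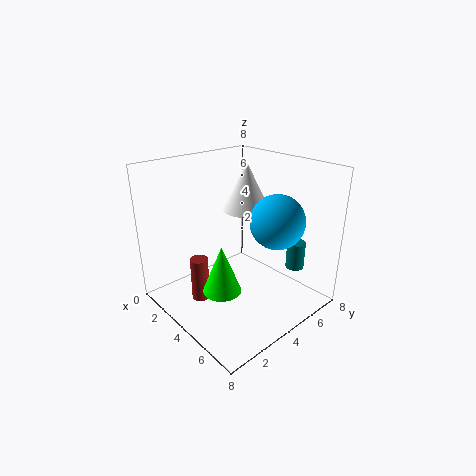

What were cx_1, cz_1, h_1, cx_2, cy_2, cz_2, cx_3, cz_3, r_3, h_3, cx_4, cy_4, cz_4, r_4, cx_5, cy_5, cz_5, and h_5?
cx_1 = 5; cz_1 = 2; h_1 = 2.5; cx_2 = 5.5; cy_2 = 5.5; cz_2 = 5; cx_3 = 2; cz_3 = 4.5; r_3 = 1.5; h_3 = 3; cx_4 = 6.5; cy_4 = 6; cz_4 = 2.5; r_4 = 0.5; cx_5 = 3; cy_5 = 2; cz_5 = 0.5; h_5 = 2.5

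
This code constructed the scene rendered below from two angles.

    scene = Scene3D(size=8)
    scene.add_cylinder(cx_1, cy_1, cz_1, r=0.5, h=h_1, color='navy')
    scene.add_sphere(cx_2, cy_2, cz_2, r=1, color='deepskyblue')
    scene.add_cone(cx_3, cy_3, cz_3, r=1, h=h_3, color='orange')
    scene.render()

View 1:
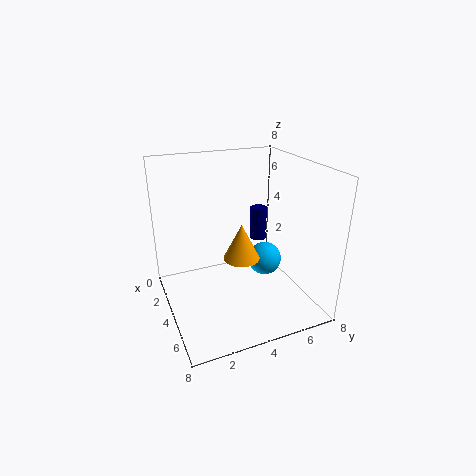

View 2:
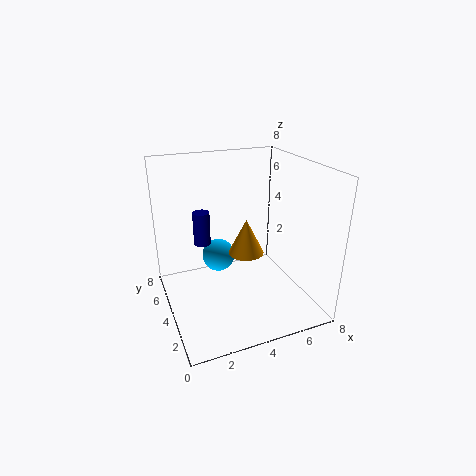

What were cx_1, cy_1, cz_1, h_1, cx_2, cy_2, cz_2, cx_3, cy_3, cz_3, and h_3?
cx_1 = 2.5; cy_1 = 6; cz_1 = 3; h_1 = 2; cx_2 = 3.5; cy_2 = 6; cz_2 = 2; cx_3 = 4.5; cy_3 = 4; cz_3 = 3; h_3 = 2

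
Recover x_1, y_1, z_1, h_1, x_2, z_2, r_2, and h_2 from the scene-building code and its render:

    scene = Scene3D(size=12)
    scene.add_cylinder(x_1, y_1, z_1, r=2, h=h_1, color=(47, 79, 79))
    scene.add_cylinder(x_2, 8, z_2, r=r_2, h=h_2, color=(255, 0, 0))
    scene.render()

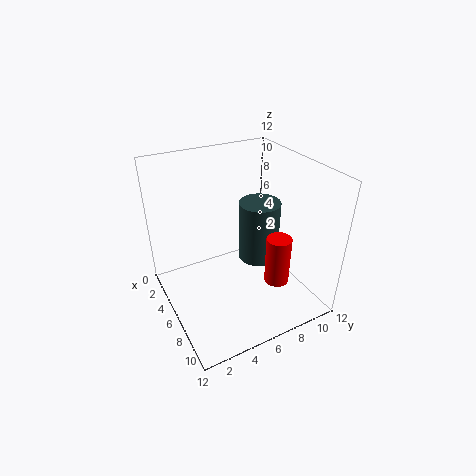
x_1 = 3; y_1 = 10; z_1 = 1; h_1 = 6; x_2 = 9; z_2 = 3; r_2 = 1; h_2 = 4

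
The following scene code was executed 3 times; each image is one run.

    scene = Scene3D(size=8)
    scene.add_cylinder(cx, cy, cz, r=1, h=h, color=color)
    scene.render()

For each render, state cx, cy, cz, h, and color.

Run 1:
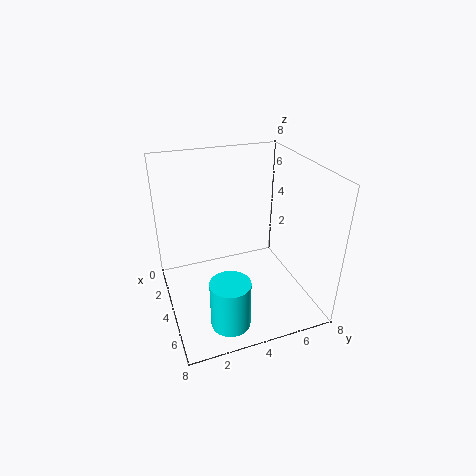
cx = 7; cy = 2.5; cz = 1; h = 2.5; color = 'cyan'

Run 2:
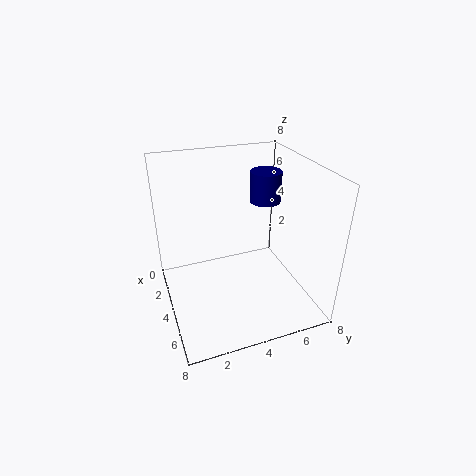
cx = 1; cy = 7; cz = 4.5; h = 2; color = 'navy'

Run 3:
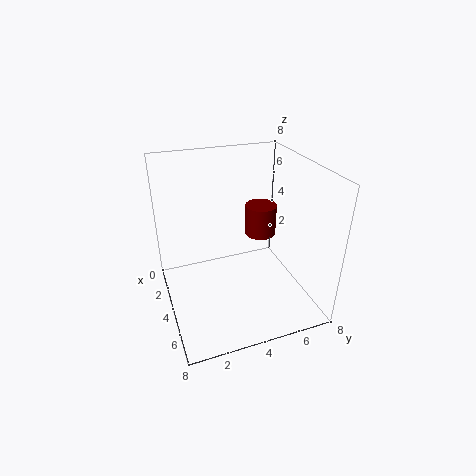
cx = 1.5; cy = 6.5; cz = 2.5; h = 2; color = 'maroon'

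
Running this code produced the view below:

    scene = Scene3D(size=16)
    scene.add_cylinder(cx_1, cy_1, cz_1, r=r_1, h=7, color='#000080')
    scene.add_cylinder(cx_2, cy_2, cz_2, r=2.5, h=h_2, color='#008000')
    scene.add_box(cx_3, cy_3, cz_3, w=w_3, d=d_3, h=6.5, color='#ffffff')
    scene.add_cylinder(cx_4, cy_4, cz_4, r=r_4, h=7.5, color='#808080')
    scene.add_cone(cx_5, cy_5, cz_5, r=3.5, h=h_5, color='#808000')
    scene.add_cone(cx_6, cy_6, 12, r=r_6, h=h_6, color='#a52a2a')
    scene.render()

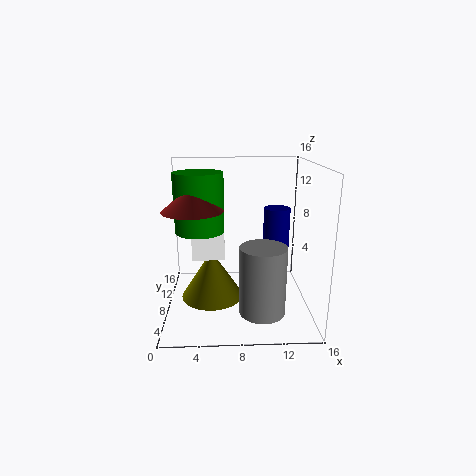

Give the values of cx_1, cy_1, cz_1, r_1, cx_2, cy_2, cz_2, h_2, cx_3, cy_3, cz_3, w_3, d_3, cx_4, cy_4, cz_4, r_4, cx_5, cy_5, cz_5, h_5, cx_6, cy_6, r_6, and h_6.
cx_1 = 12.5, cy_1 = 9.5, cz_1 = 4, r_1 = 1.5, cx_2 = 4, cy_2 = 6, cz_2 = 9.5, h_2 = 6, cx_3 = 3, cy_3 = 6.5, cz_3 = 6, w_3 = 3.5, d_3 = 2.5, cx_4 = 10.5, cy_4 = 5, cz_4 = 0.5, r_4 = 2.5, cx_5 = 5, cy_5 = 8, cz_5 = 1, h_5 = 5.5, cx_6 = 3.5, cy_6 = 4.5, r_6 = 3, h_6 = 2.5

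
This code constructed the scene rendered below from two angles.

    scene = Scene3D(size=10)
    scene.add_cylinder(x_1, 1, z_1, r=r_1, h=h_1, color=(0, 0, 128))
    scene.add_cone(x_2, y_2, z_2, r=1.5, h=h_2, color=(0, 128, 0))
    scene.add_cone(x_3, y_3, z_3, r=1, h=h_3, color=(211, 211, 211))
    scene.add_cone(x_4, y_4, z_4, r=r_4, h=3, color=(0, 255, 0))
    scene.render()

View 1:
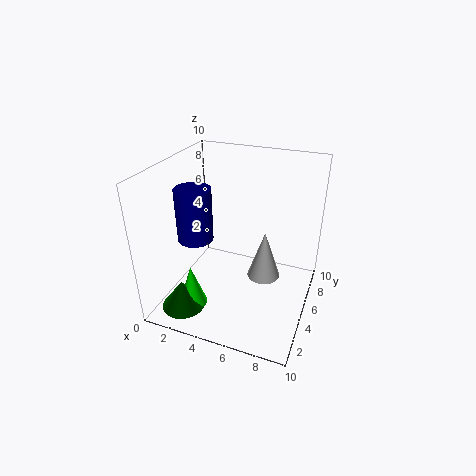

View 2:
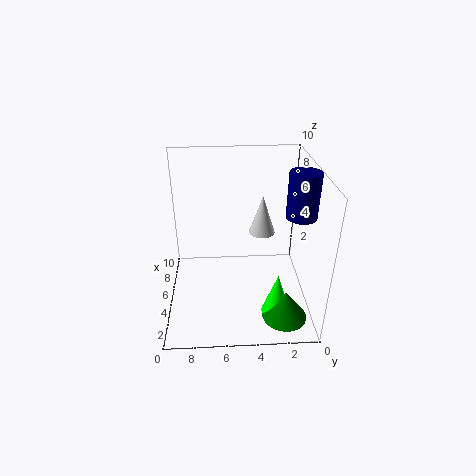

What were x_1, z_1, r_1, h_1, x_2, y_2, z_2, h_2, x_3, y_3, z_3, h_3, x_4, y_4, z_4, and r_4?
x_1 = 4; z_1 = 7; r_1 = 1; h_1 = 3; x_2 = 2; y_2 = 2; z_2 = 0.5; h_2 = 2; x_3 = 7.5; y_3 = 3; z_3 = 4; h_3 = 3; x_4 = 2.5; y_4 = 2.5; z_4 = 0.5; r_4 = 1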